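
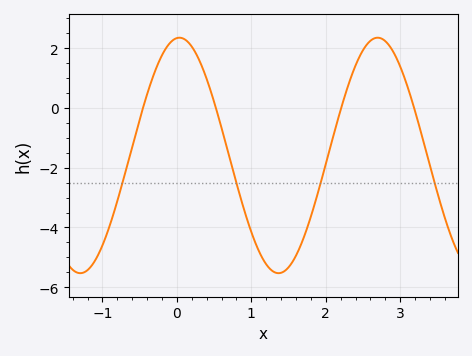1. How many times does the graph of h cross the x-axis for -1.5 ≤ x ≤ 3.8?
4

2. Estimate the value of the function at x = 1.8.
-3.63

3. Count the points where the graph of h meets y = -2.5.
4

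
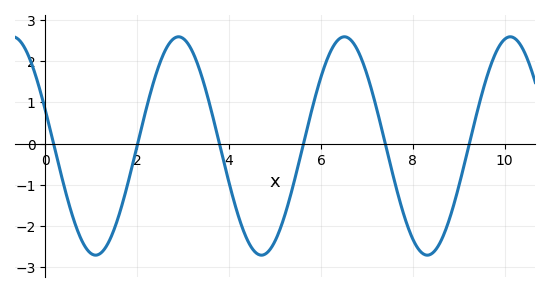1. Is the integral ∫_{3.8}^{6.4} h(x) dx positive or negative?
negative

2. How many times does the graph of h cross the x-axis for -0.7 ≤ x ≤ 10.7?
6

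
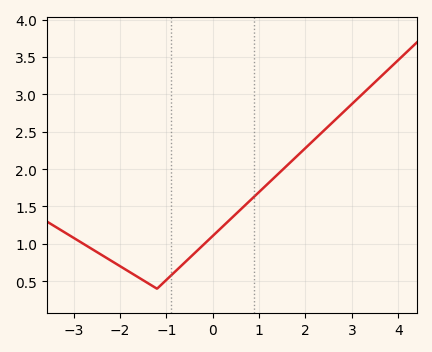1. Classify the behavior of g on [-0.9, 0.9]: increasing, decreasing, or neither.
increasing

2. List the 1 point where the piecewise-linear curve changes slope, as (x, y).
(-1.2, 0.4)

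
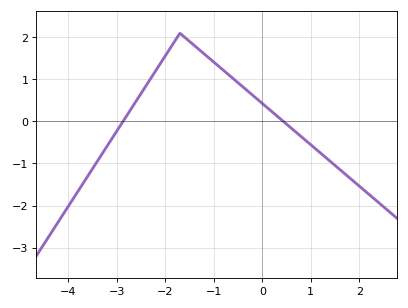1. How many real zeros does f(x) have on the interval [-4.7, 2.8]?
2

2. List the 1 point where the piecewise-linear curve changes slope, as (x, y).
(-1.7, 2.1)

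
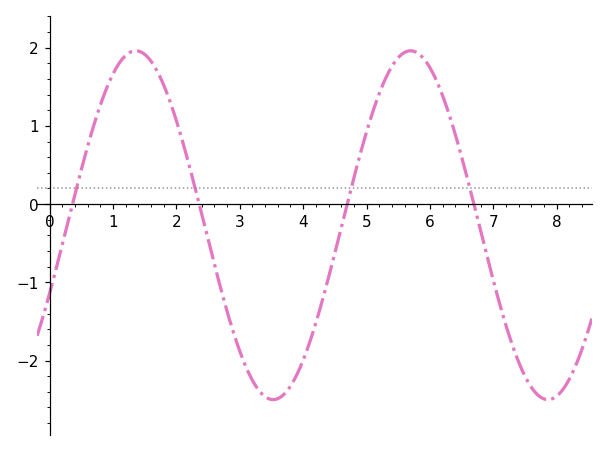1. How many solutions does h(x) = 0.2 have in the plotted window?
4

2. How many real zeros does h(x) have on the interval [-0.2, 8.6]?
4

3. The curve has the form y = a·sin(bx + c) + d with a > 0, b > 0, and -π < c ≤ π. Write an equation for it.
y = 2.23sin(1.45x - 0.402) - 0.27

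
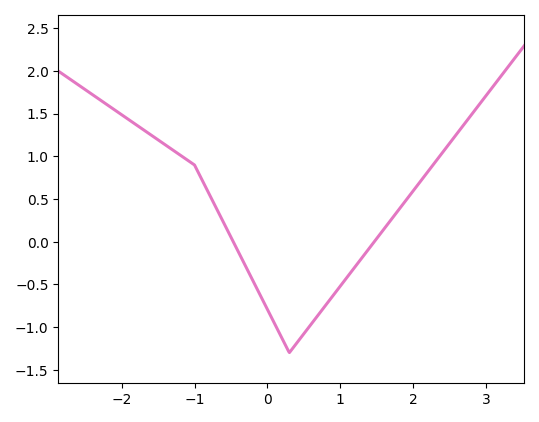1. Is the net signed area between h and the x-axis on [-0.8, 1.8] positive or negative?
negative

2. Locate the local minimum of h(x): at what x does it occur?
0.3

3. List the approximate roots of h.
-0.5, 1.5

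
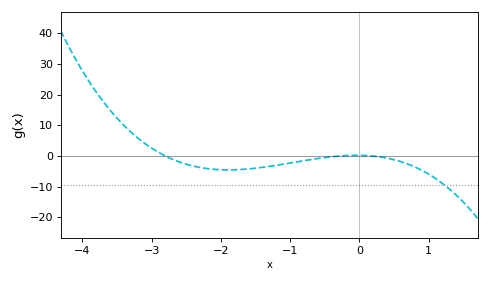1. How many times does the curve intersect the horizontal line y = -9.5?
1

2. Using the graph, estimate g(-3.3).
8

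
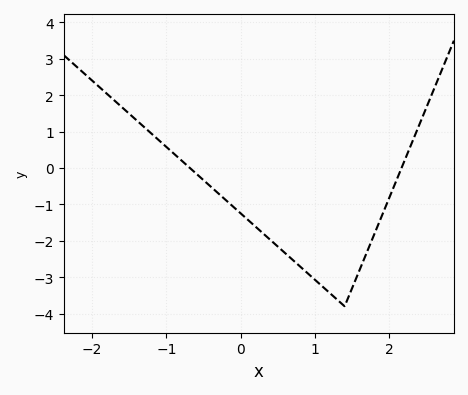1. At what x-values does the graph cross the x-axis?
-0.683, 2.17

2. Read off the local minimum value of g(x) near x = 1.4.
-3.8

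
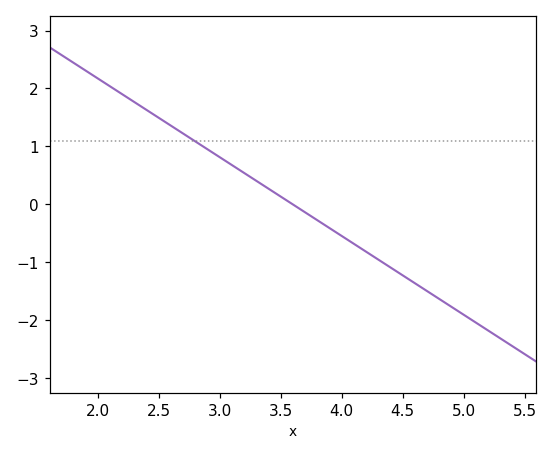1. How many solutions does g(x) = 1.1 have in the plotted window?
1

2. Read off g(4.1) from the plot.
-0.7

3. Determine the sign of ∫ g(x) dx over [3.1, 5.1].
negative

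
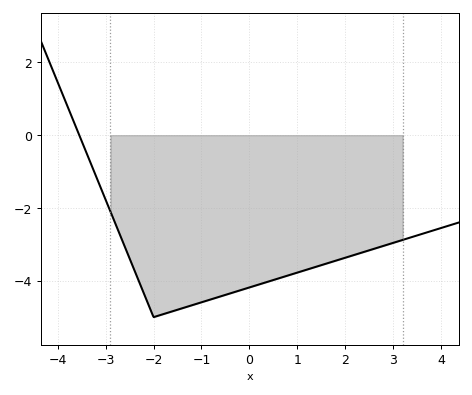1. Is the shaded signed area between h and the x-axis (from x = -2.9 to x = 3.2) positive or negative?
negative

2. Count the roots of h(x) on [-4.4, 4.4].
1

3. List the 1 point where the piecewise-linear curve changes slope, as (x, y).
(-2, -5)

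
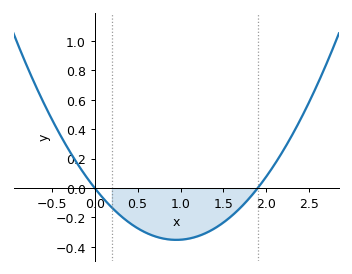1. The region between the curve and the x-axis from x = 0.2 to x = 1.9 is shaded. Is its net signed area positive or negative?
negative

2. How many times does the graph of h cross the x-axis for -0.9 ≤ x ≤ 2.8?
2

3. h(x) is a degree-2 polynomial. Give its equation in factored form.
y = 0.39(x - 0)(x - 1.9)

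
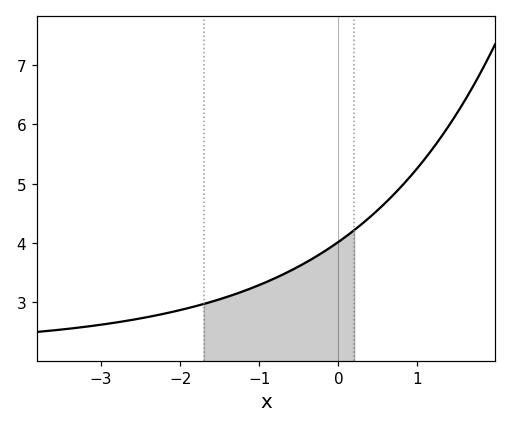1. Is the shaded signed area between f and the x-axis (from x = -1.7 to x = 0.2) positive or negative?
positive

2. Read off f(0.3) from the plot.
4.3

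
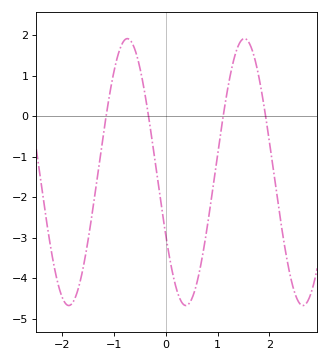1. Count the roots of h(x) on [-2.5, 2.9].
4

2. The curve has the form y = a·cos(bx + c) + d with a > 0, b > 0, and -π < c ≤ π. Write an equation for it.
y = 3.29cos(2.8x + 2.1) - 1.38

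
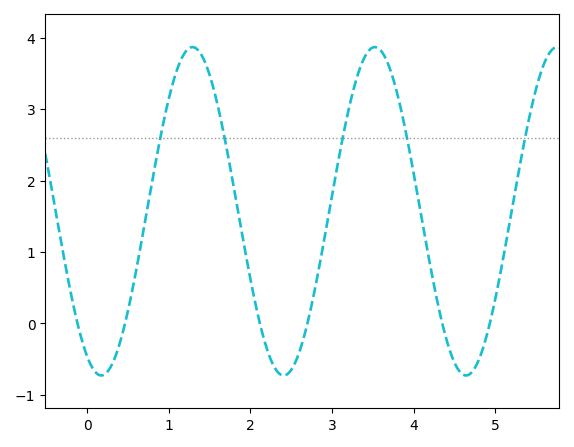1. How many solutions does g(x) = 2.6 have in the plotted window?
5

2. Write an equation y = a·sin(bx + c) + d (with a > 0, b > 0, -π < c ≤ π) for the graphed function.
y = 2.3sin(2.81x - 2.05) + 1.57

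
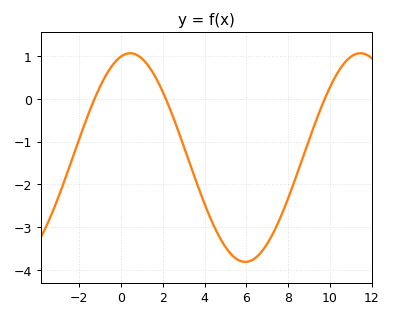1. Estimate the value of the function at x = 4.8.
-3.31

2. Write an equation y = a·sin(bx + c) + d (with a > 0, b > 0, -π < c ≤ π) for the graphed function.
y = 2.44sin(0.57x + 1.32) - 1.37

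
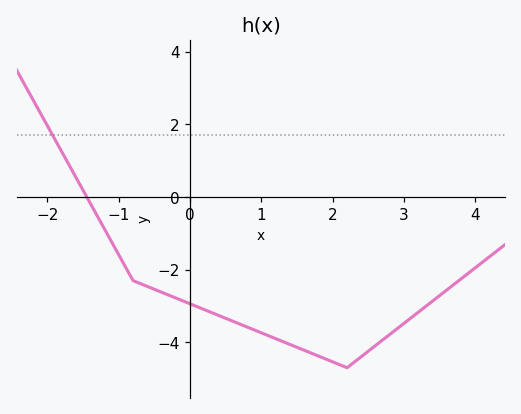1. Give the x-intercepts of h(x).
-1.45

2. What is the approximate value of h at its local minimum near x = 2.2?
-4.7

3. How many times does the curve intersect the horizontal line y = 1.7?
1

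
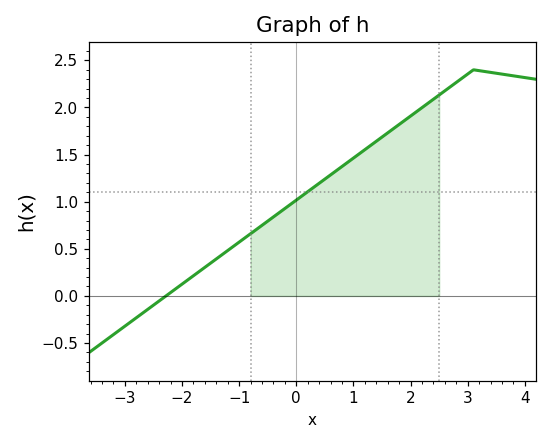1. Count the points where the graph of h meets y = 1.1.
1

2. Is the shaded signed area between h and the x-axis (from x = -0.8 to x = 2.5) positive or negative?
positive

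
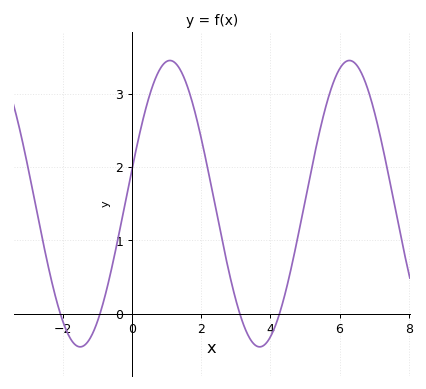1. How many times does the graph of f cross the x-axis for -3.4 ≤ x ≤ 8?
4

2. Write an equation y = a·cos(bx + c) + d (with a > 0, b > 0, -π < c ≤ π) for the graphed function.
y = 1.95cos(1.21x - 1.32) + 1.5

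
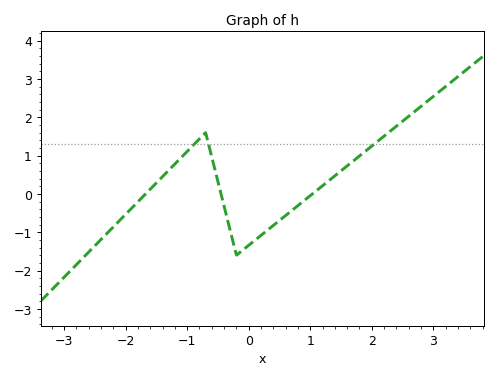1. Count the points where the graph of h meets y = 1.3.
3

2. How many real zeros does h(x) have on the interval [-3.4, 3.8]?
3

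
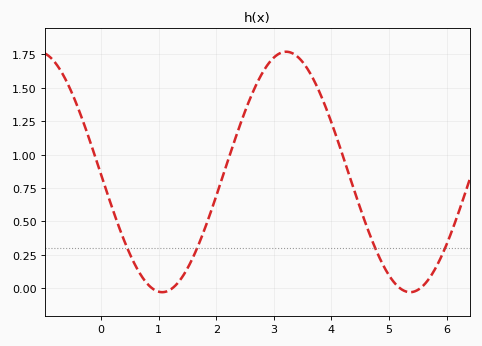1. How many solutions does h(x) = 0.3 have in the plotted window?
4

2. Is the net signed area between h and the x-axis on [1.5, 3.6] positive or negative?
positive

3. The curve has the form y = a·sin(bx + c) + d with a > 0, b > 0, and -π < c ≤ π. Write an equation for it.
y = 0.9sin(1.46x - 3.12) + 0.87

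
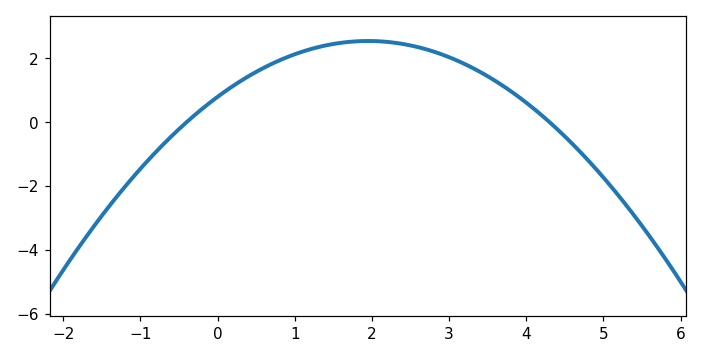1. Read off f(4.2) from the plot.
0.2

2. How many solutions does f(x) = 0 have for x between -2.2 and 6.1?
2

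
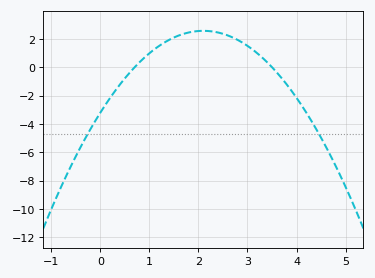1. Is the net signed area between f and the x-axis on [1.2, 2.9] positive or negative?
positive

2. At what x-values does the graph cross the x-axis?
0.7, 3.5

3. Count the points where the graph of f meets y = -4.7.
2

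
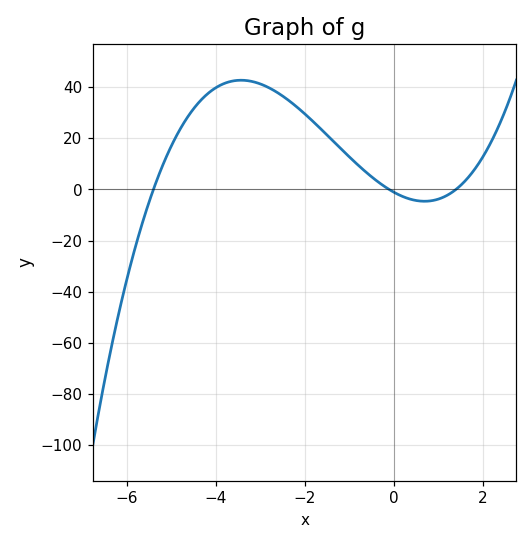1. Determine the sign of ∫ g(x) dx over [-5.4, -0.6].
positive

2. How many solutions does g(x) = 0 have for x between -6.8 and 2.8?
3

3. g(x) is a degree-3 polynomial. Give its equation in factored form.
y = 1.35(x + 5.4)(x + 0.1)(x - 1.4)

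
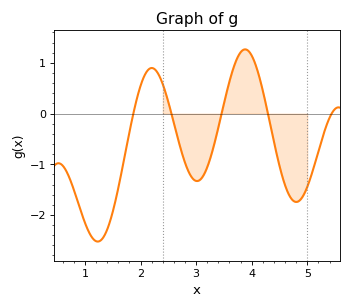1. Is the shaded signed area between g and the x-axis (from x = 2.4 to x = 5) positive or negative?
negative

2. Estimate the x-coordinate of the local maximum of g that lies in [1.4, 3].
2.2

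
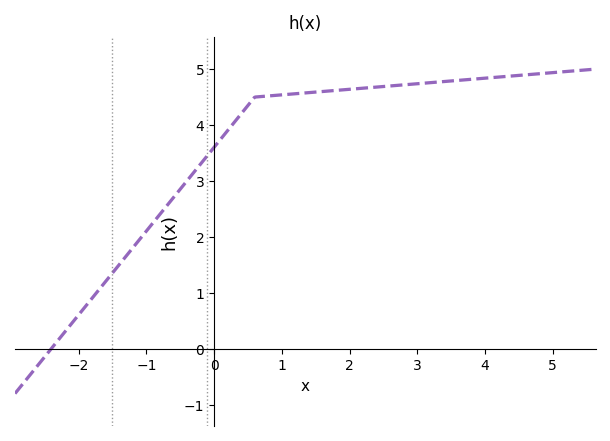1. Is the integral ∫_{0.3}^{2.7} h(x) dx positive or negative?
positive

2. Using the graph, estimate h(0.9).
4.53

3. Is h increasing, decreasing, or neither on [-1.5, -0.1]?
increasing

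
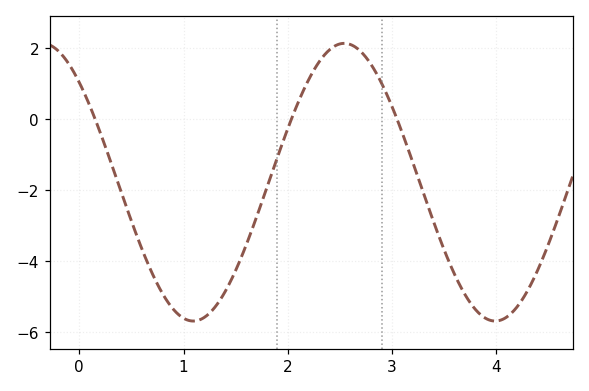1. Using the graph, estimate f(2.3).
1.61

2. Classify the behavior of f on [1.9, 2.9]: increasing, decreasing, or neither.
neither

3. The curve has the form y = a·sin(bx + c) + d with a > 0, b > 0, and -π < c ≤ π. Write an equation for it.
y = 3.91sin(2.17x + 2.34) - 1.78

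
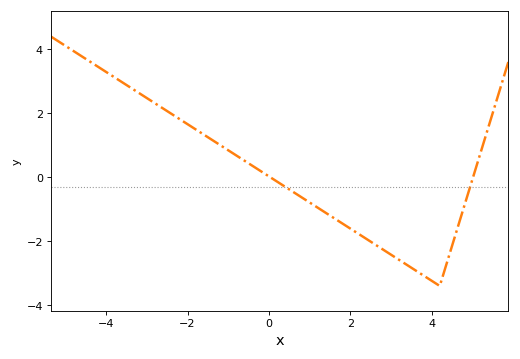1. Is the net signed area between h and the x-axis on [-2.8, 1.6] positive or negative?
positive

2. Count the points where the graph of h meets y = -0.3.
2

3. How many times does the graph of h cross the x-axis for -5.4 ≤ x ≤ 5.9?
2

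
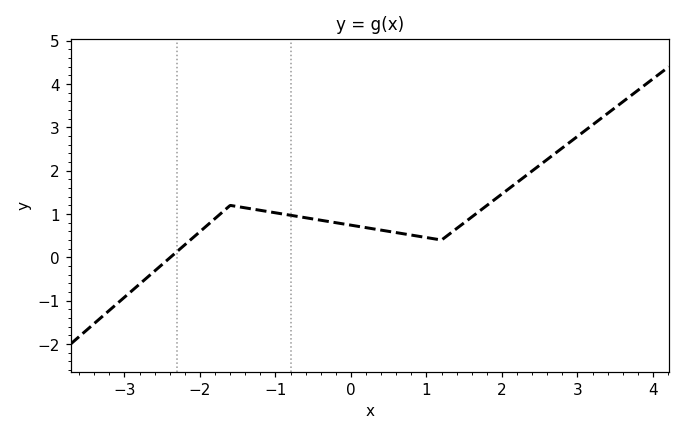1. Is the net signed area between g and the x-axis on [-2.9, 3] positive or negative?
positive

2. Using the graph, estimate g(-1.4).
1.14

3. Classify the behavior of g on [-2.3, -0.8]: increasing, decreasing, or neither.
neither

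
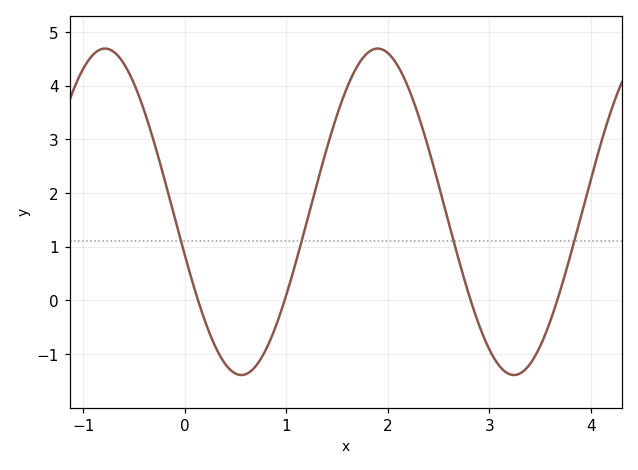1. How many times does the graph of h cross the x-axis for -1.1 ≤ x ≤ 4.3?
4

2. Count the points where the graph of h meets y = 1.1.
4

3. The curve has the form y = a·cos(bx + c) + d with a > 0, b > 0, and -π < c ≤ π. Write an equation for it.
y = 3.04cos(2.3x + 1.8) + 1.65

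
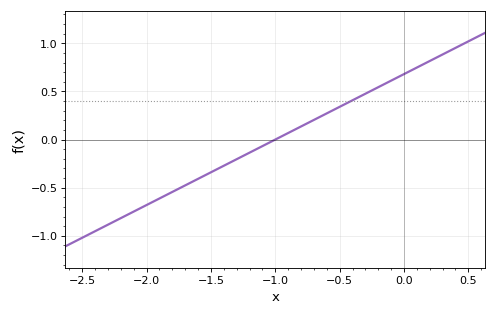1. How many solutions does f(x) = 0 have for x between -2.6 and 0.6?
1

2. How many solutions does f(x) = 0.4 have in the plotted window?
1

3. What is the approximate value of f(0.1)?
0.748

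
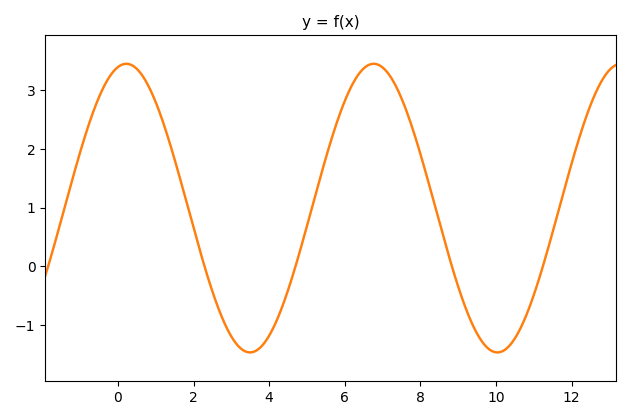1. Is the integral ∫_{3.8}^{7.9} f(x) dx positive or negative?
positive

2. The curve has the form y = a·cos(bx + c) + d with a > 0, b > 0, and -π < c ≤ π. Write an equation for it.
y = 2.46cos(0.96x - 0.212) + 0.99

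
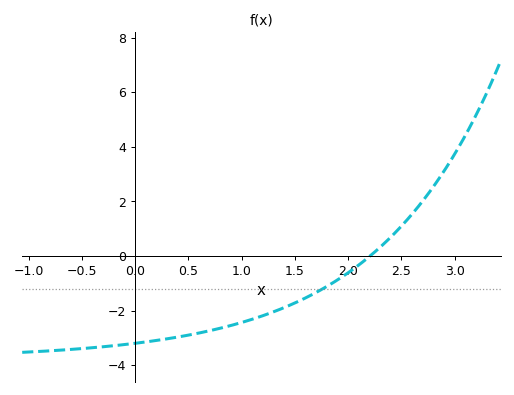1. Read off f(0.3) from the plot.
-3.04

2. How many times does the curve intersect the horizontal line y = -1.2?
1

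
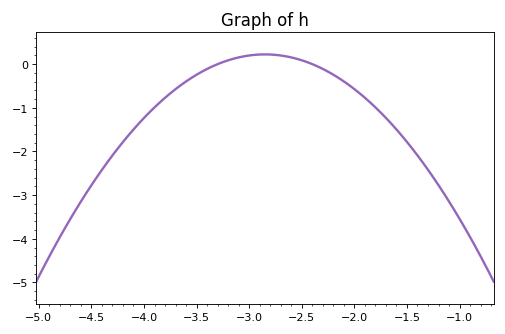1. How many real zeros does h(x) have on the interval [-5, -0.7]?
2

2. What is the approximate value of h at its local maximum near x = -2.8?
0.2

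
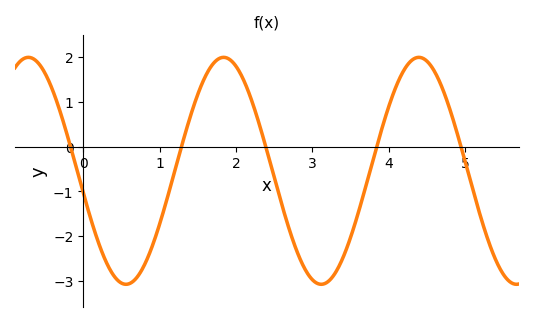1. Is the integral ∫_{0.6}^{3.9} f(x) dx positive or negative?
negative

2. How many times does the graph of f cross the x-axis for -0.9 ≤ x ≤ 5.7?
5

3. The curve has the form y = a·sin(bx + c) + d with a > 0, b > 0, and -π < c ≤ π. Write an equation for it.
y = 2.53sin(2.46x - 2.95) - 0.54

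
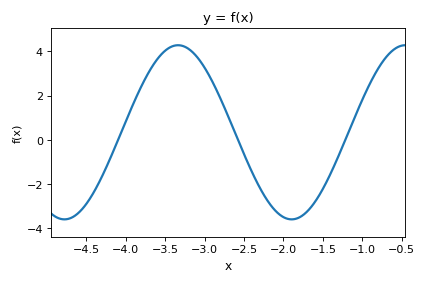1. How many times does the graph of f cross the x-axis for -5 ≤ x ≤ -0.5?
3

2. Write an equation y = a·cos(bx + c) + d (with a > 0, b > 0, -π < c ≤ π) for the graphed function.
y = 3.94cos(2.2x + 0.99) + 0.34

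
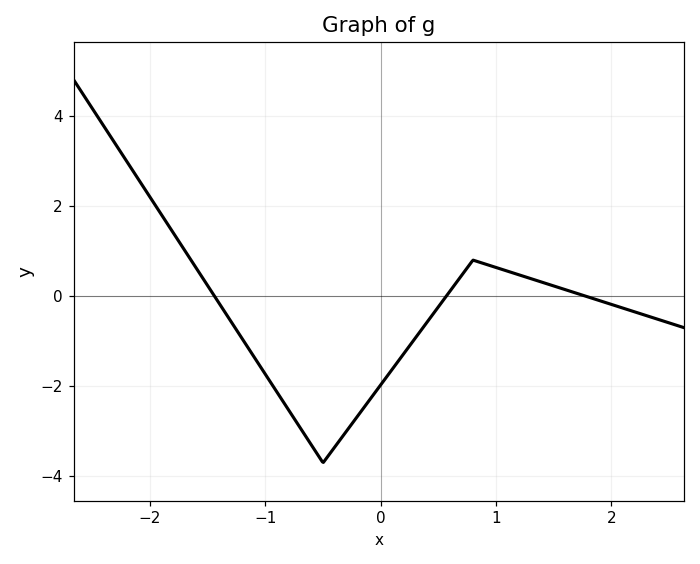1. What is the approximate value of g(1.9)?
-0.2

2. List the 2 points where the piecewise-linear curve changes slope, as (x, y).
(-0.5, -3.7); (0.8, 0.8)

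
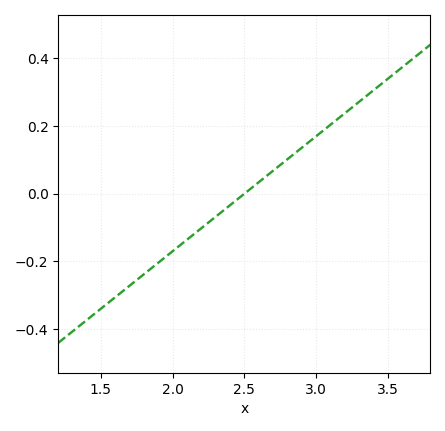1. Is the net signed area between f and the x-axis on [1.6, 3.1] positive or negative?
negative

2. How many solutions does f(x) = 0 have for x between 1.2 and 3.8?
1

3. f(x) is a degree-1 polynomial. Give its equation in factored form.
y = 0.34(x - 2.5)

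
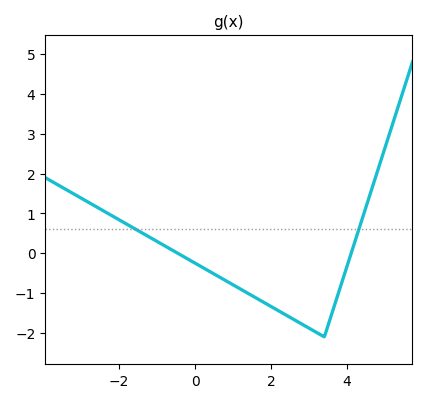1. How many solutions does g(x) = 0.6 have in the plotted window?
2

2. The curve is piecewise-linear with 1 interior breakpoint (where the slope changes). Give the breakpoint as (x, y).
(3.4, -2.1)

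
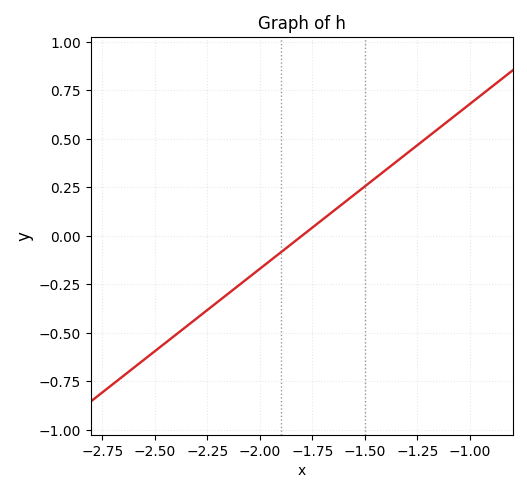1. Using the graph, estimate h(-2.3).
-0.42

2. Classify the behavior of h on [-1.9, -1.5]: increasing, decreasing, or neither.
increasing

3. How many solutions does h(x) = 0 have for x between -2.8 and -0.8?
1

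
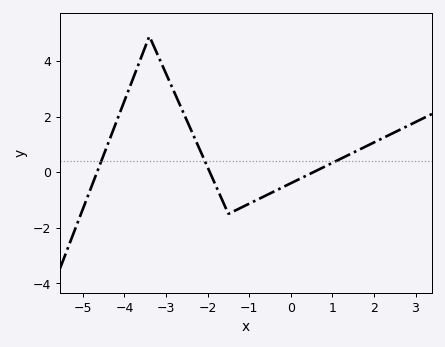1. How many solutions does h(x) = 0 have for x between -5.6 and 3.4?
3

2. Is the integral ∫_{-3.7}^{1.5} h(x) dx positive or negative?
positive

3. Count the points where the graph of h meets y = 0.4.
3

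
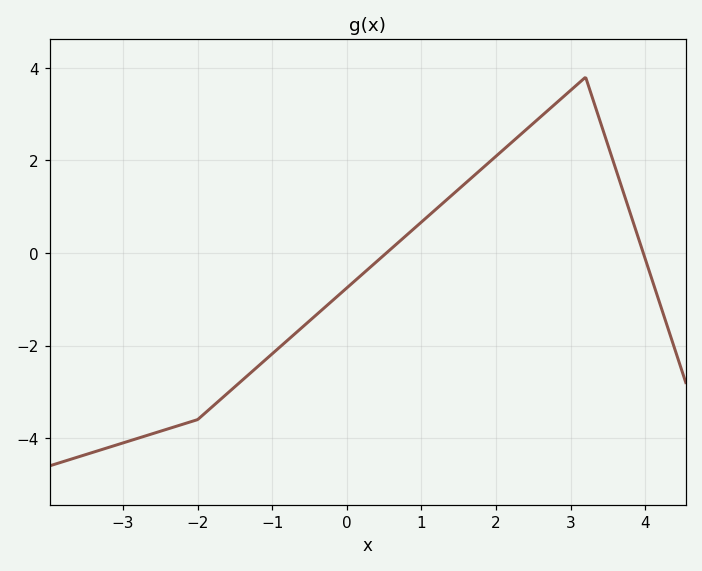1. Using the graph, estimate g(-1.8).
-3.32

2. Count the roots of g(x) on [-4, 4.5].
2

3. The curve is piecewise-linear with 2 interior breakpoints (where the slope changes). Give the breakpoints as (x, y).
(-2, -3.6); (3.2, 3.8)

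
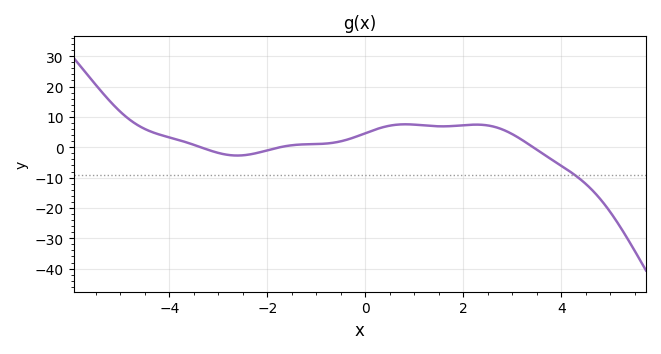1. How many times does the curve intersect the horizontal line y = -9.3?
1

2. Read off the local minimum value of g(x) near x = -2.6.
-3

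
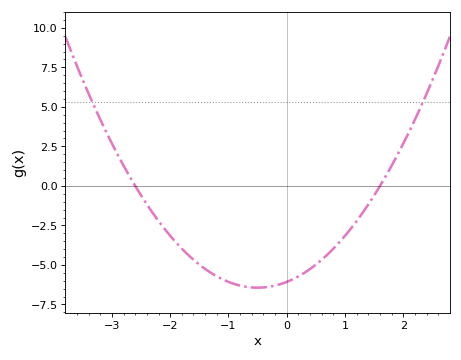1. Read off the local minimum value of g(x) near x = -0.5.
-6.44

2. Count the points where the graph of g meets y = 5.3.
2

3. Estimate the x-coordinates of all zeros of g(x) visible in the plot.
-2.6, 1.6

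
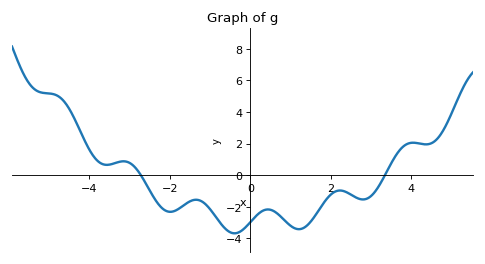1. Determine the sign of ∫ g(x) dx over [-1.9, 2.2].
negative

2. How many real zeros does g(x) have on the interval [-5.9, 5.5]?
2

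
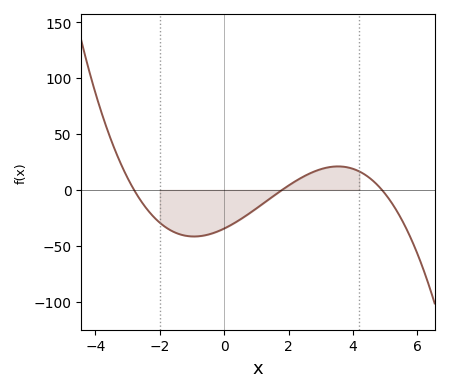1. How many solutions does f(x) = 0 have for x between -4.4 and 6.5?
3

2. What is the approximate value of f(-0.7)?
-41.2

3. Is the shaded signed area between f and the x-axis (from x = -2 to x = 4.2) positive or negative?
negative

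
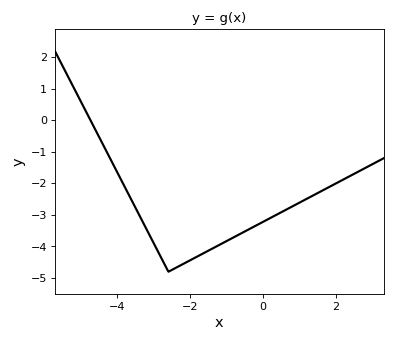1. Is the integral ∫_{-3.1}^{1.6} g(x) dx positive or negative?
negative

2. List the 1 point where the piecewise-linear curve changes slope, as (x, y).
(-2.6, -4.8)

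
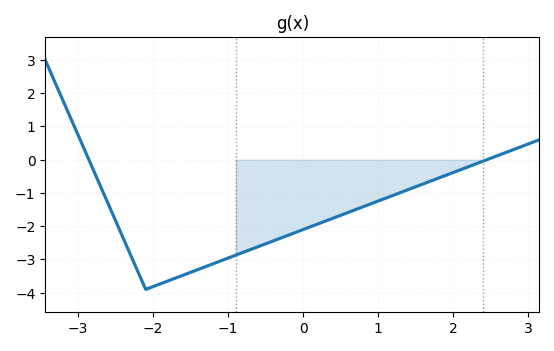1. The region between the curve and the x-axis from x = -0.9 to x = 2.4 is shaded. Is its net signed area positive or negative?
negative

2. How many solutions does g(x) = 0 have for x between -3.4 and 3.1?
2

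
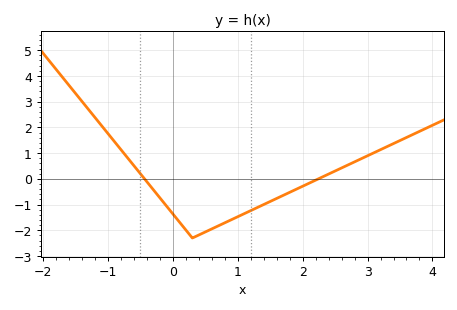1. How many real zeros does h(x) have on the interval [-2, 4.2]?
2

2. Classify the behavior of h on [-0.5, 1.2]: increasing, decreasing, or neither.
neither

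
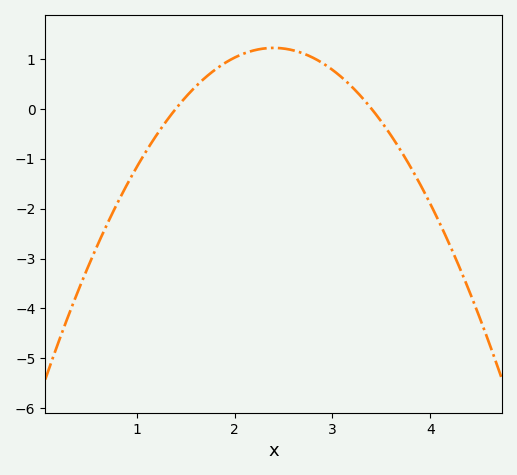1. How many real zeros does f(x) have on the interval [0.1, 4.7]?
2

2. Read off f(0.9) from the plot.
-1.5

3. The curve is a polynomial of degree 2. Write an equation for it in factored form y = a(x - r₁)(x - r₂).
y = -1.22(x - 1.4)(x - 3.4)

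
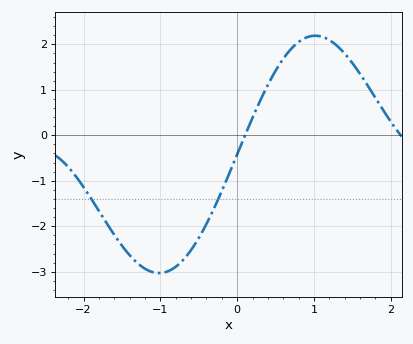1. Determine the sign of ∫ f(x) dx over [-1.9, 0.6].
negative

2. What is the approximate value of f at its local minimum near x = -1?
-3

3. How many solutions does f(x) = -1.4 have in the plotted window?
2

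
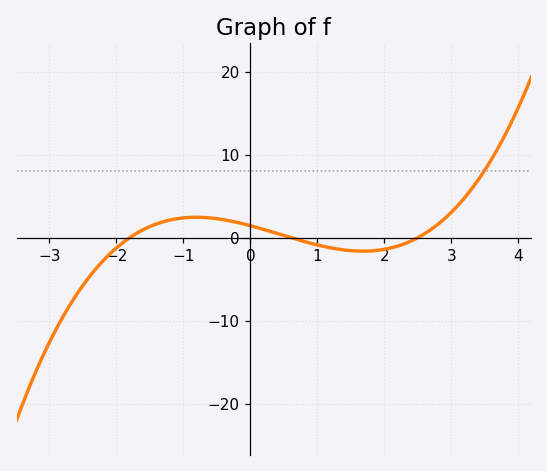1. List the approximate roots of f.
-1.8, 0.6, 2.5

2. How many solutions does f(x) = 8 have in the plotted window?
1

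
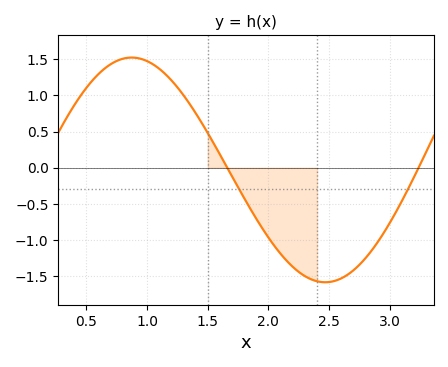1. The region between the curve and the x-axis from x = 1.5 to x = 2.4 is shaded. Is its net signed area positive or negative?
negative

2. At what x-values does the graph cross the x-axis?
1.66, 3.24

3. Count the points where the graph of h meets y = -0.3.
2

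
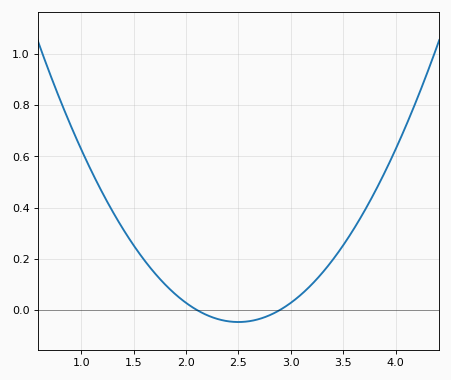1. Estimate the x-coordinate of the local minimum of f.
2.5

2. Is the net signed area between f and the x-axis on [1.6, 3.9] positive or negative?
positive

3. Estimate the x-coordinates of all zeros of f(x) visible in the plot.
2.1, 2.9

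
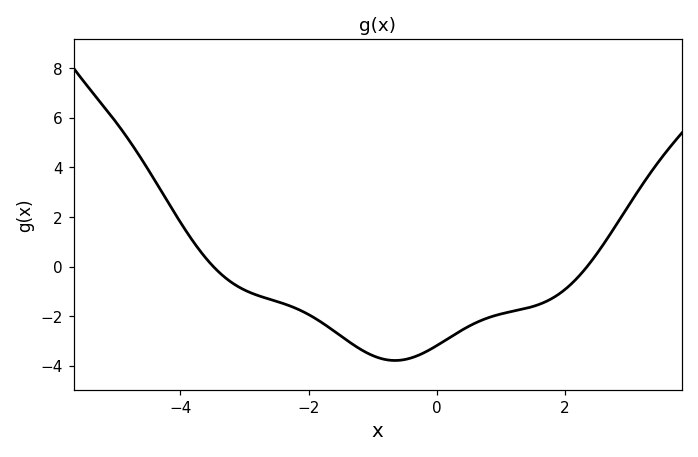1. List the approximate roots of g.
-3.4, 2.4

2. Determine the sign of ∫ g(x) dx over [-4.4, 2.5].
negative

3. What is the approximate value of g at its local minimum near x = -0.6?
-3.8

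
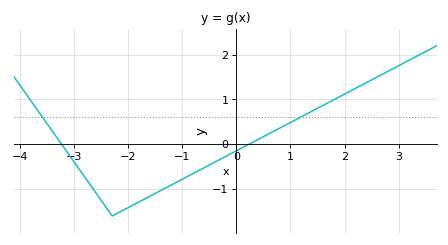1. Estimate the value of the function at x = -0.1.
-0.2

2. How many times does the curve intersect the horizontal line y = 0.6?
2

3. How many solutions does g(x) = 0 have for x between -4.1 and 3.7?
2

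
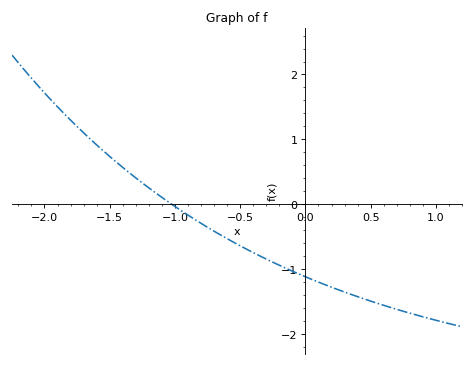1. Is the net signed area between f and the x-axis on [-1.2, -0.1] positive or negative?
negative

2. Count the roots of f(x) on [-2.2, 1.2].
1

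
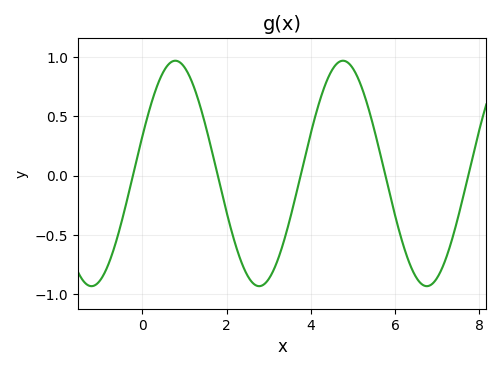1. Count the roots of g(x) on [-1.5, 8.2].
5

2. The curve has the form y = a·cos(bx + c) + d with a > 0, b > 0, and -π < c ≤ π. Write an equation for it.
y = 0.95cos(1.58x - 1.24) + 0.02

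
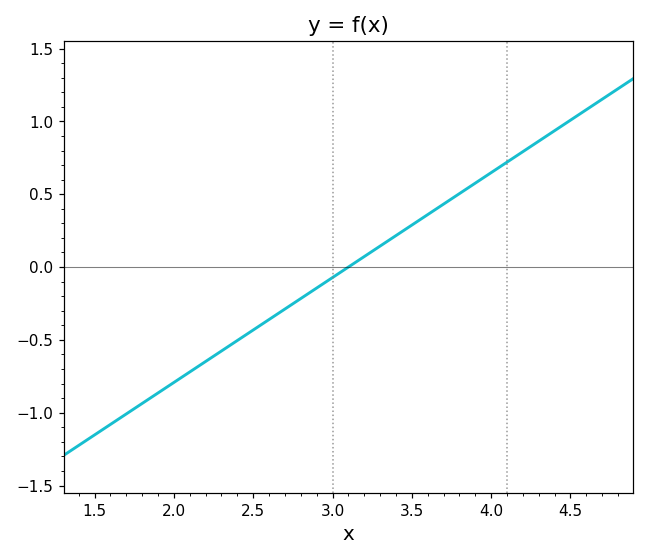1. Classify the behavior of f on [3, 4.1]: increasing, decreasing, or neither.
increasing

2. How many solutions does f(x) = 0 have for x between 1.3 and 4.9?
1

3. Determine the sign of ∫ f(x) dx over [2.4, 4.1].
positive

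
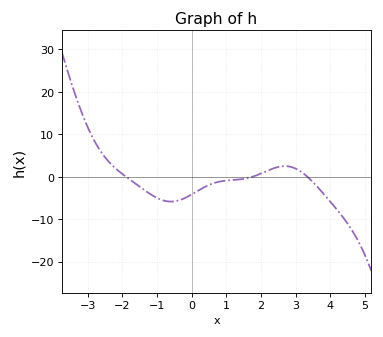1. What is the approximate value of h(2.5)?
2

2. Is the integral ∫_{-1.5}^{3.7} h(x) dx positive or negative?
negative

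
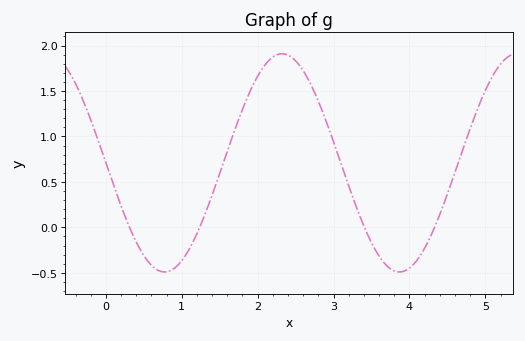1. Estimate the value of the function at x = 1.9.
1.5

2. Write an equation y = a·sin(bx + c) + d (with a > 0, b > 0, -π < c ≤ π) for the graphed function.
y = 1.2sin(2.03x - 3.14) + 0.71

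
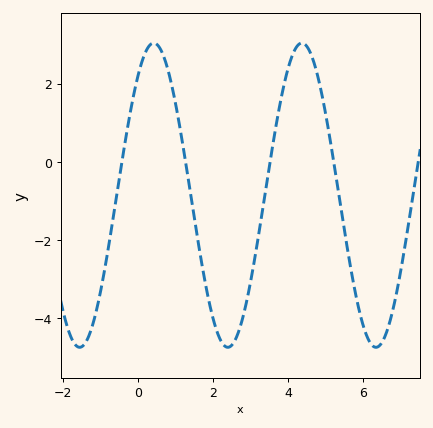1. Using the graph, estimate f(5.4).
-1.14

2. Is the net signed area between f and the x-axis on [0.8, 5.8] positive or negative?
negative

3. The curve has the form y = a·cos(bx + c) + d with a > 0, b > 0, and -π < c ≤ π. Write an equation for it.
y = 3.9cos(1.59x - 0.66) - 0.86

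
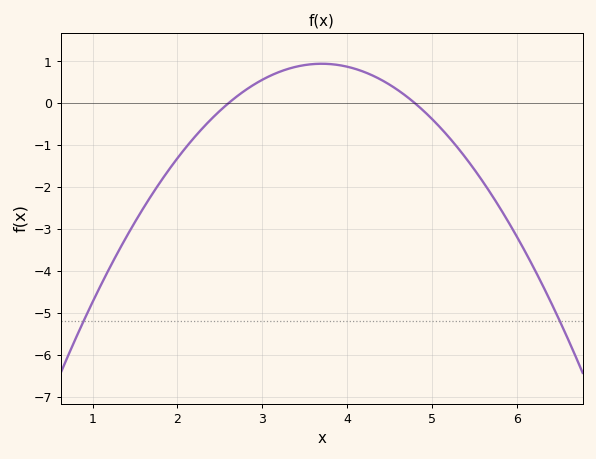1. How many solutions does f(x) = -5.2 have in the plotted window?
2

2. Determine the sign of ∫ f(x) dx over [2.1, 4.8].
positive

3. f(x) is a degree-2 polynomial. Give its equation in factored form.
y = -0.78(x - 2.6)(x - 4.8)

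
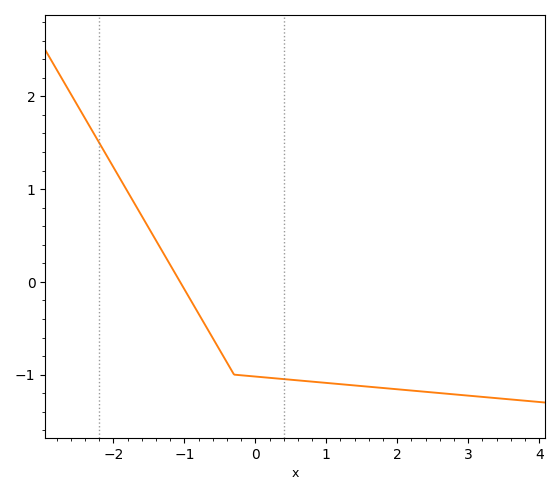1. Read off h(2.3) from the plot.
-1.18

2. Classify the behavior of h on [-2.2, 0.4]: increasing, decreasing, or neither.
decreasing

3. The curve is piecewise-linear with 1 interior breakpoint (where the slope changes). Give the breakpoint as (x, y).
(-0.3, -1)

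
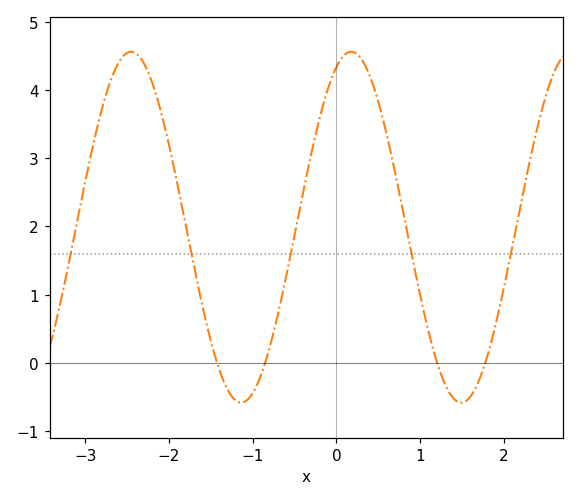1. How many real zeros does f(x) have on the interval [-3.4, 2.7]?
4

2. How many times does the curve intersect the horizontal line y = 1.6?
5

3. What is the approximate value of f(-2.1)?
3.7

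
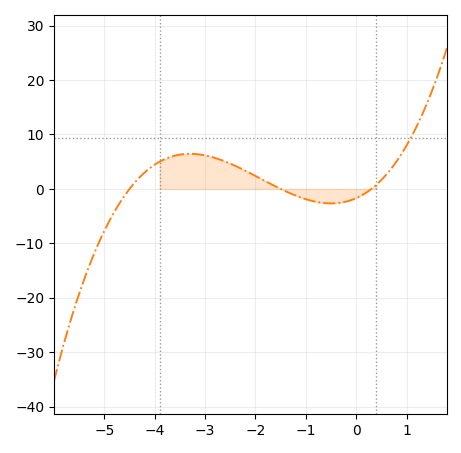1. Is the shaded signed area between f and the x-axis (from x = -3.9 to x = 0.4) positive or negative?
positive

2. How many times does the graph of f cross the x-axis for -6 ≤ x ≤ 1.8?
3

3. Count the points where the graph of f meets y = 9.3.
1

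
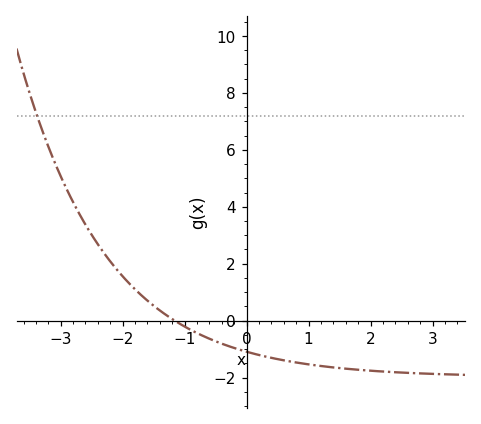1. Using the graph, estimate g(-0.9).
-0.4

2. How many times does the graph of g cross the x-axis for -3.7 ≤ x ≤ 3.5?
1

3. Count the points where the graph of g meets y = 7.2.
1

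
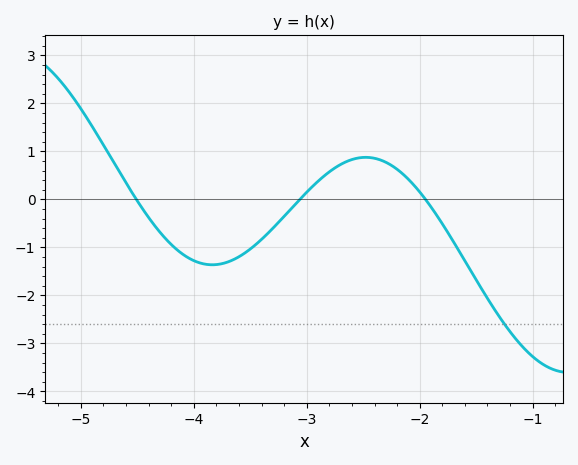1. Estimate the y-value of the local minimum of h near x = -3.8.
-1.36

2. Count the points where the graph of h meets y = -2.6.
1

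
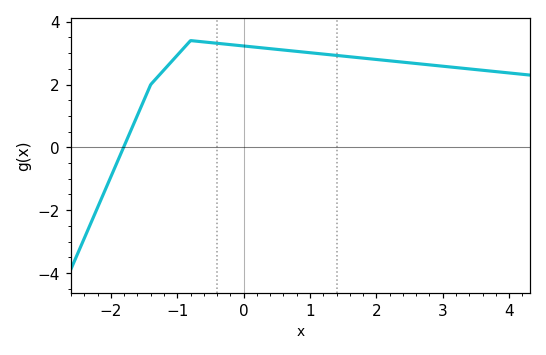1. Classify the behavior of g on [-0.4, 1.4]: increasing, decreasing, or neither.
decreasing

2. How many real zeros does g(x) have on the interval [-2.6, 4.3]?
1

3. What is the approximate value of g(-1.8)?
0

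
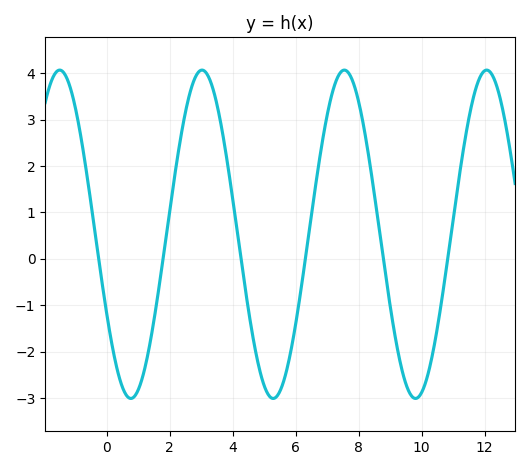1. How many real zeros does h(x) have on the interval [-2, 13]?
6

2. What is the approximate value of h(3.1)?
4.05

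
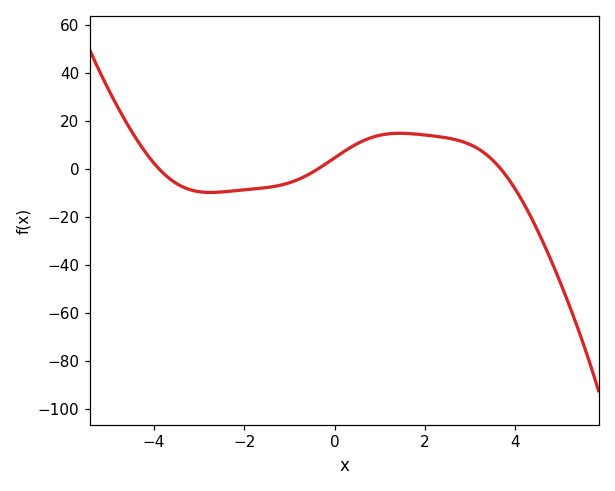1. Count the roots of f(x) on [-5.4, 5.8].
3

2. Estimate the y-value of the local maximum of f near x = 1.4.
14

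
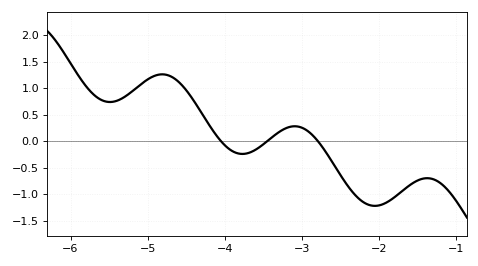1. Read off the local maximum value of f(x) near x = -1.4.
-0.699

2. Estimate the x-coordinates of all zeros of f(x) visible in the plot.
-4.05, -3.45, -2.79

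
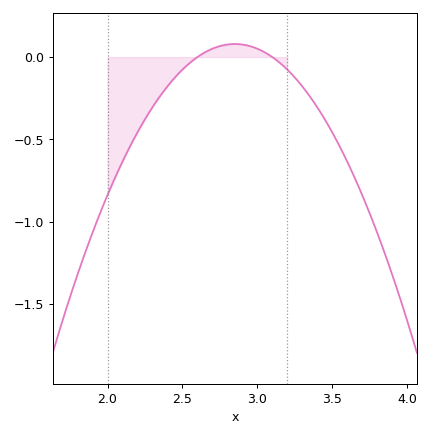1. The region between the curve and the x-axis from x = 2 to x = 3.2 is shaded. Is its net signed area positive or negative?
negative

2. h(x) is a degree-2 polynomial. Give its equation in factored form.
y = -1.27(x - 2.6)(x - 3.1)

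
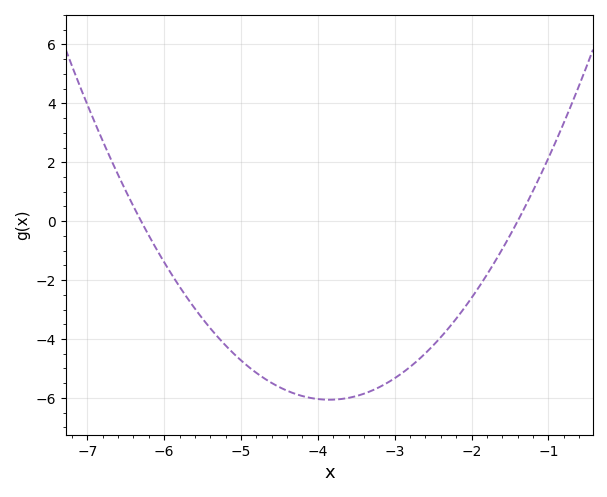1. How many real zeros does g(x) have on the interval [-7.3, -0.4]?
2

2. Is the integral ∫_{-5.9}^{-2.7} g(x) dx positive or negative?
negative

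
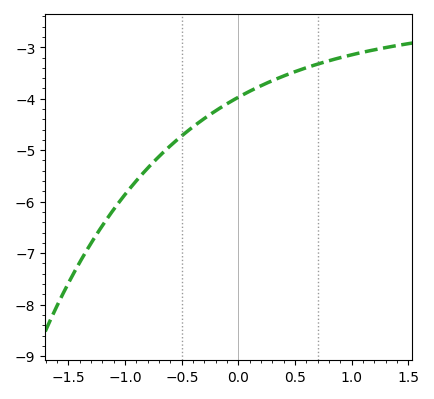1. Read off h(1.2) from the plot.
-3.05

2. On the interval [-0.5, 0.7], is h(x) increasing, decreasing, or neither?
increasing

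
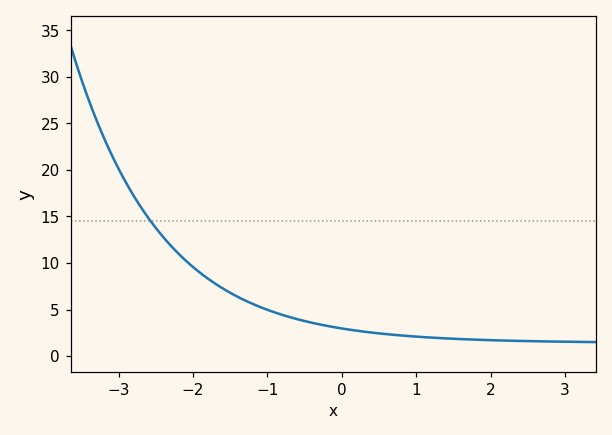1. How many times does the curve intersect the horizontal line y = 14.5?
1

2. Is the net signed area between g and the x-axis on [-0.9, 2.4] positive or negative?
positive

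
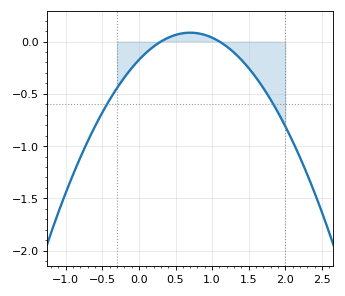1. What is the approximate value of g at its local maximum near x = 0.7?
0.1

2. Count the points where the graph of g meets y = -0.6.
2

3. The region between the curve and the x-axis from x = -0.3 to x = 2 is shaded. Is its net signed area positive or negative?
negative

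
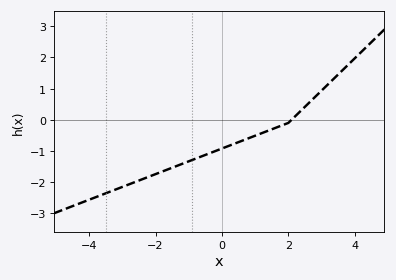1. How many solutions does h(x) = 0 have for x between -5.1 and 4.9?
1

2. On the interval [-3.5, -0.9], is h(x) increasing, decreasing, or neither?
increasing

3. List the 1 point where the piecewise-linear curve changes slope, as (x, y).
(2, -0.1)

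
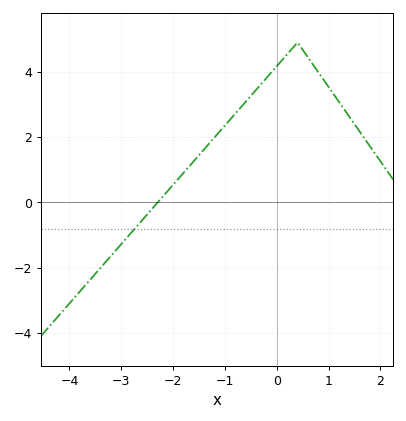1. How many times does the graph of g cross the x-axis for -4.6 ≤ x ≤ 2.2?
1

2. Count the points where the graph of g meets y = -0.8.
1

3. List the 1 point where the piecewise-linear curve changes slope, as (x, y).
(0.4, 4.9)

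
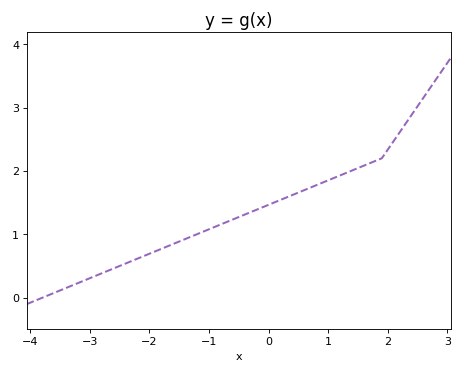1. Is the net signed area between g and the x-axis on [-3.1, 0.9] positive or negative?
positive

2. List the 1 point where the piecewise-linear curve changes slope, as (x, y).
(1.9, 2.2)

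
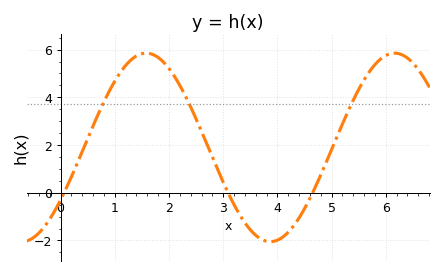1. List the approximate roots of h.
0.1, 3.1, 4.7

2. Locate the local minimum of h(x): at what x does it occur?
3.9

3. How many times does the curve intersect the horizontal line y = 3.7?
3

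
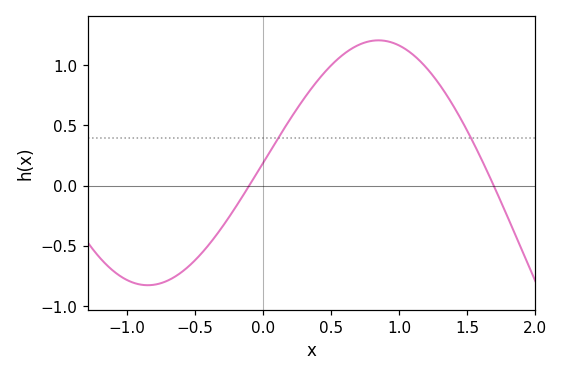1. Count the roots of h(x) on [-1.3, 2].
2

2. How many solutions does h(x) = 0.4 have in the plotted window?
2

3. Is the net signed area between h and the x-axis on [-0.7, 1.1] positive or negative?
positive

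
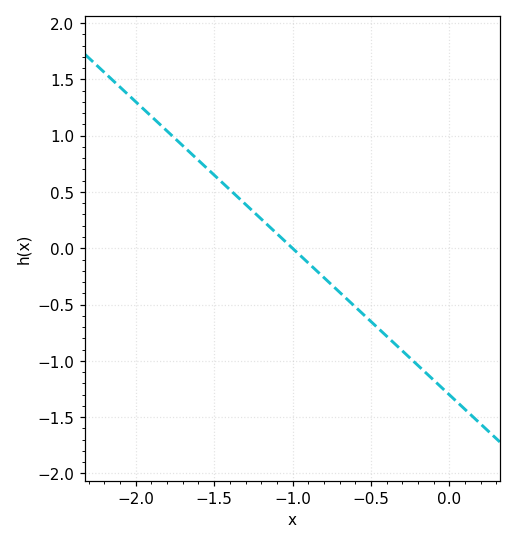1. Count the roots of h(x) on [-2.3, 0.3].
1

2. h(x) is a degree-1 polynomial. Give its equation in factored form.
y = -1.3(x + 1)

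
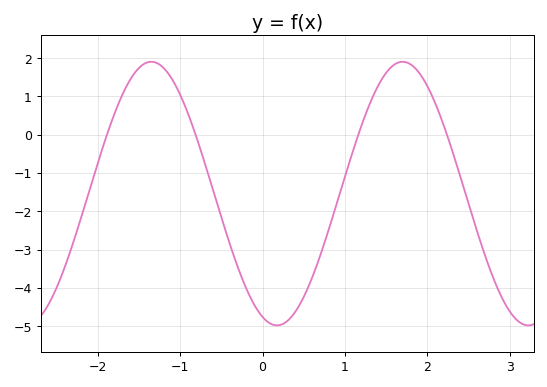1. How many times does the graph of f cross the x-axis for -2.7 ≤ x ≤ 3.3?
4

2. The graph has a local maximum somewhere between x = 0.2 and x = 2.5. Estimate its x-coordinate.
1.7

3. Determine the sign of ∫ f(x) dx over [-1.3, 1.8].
negative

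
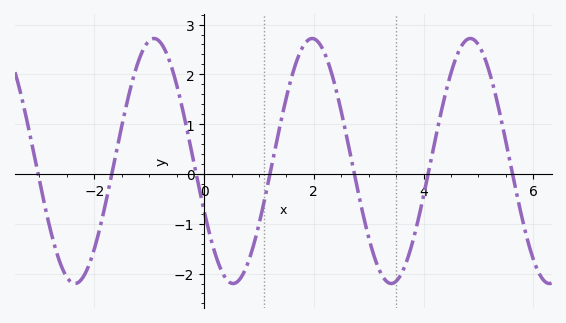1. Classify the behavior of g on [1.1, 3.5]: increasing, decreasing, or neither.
neither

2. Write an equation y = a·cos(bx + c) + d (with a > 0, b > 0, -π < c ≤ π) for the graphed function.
y = 2.46cos(2.18x + 1.99) + 0.26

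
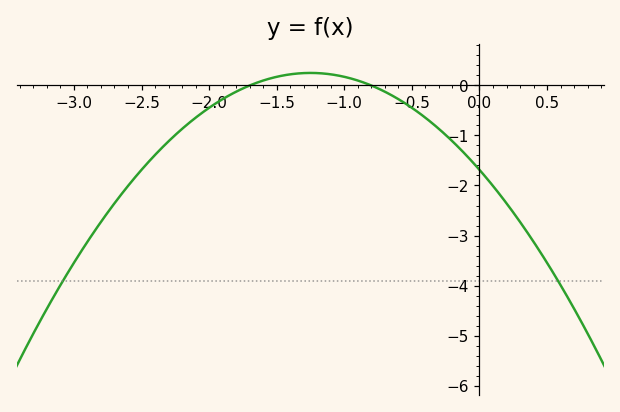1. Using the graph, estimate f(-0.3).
-0.9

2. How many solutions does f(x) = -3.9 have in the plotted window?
2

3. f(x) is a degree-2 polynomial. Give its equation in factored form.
y = -1.24(x + 1.7)(x + 0.8)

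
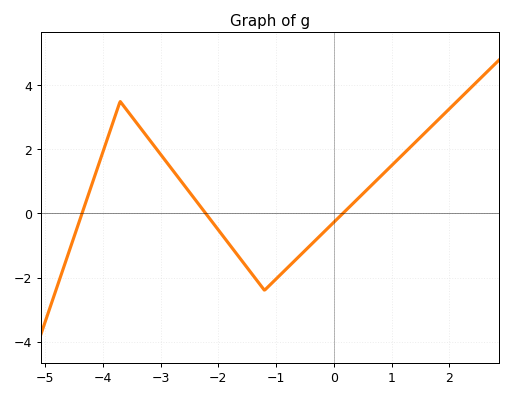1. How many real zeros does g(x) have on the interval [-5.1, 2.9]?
3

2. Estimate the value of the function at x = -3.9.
2.44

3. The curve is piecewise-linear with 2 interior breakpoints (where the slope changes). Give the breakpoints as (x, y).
(-3.7, 3.5); (-1.2, -2.4)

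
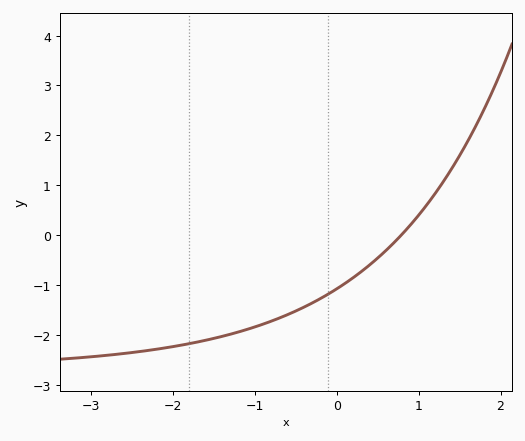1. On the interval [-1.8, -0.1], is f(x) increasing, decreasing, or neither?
increasing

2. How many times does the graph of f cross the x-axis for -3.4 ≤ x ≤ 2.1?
1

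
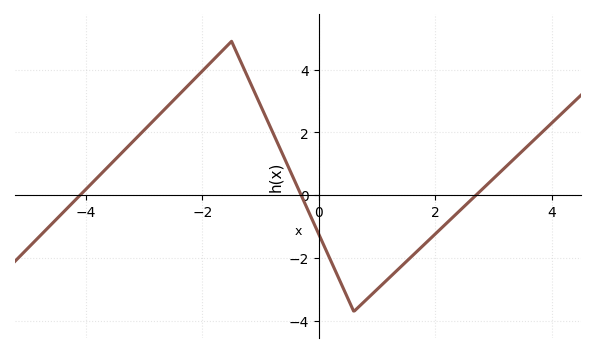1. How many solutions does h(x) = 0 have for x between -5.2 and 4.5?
3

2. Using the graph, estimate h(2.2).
-0.8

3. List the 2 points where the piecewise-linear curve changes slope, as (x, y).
(-1.5, 4.9); (0.6, -3.7)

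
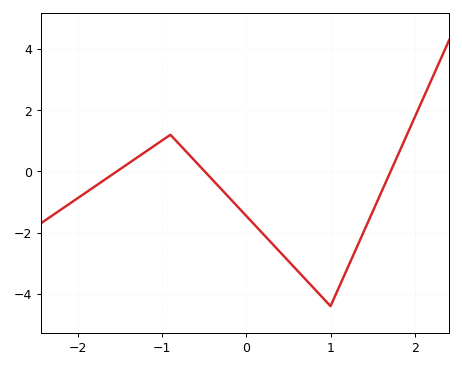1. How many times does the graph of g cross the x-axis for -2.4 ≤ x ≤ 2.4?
3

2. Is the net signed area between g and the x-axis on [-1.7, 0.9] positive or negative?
negative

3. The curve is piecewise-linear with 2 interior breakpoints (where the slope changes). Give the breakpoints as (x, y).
(-0.9, 1.2); (1, -4.4)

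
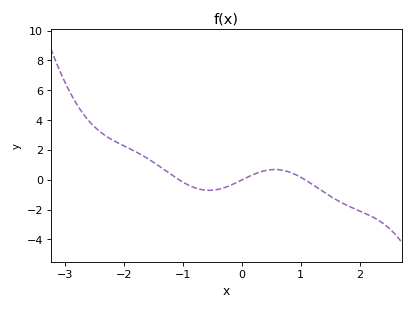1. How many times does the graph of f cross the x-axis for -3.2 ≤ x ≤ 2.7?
3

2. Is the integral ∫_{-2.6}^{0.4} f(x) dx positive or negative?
positive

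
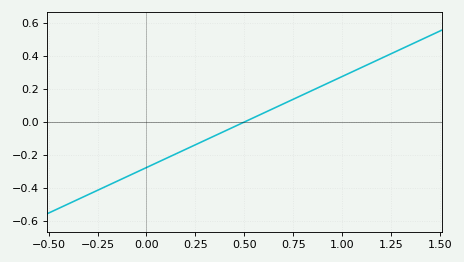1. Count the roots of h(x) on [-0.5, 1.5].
1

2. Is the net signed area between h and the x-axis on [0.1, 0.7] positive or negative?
negative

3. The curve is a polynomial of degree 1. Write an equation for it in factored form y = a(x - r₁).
y = 0.55(x - 0.5)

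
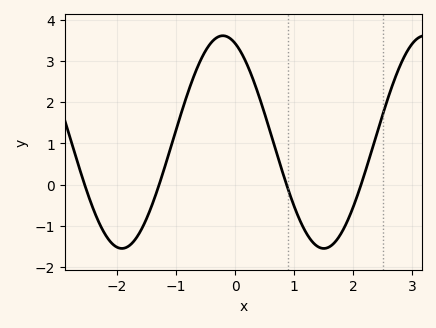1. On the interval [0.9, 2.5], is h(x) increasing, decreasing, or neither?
neither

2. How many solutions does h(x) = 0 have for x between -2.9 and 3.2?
4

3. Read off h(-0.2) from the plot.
3.61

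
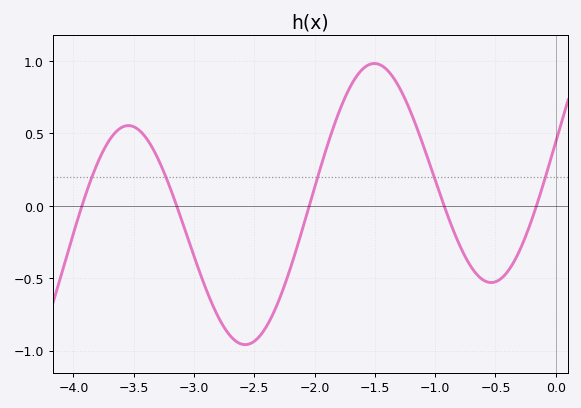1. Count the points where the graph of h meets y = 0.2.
5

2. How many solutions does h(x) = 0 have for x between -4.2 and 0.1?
5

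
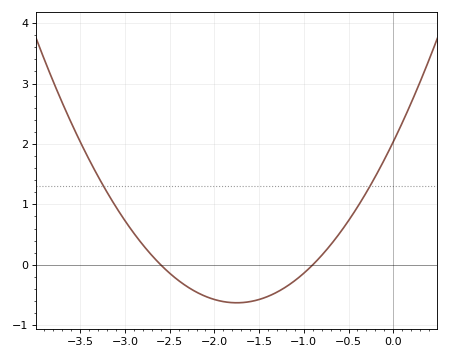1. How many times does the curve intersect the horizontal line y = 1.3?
2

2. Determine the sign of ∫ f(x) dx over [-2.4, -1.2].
negative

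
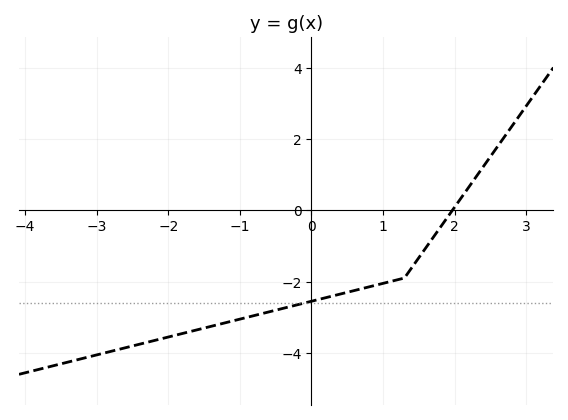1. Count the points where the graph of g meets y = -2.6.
1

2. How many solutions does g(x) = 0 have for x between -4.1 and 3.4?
1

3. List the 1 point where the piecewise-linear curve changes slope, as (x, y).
(1.3, -1.9)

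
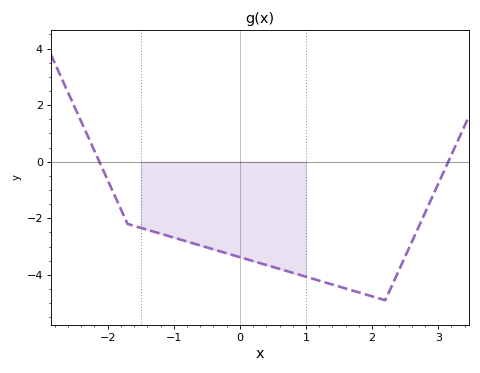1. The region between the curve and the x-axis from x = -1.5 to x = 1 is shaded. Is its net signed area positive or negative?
negative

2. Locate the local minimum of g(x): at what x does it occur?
2.2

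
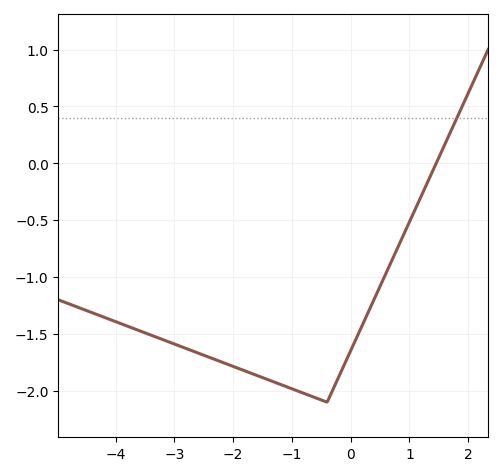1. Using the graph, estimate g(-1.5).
-1.9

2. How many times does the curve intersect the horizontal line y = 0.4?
1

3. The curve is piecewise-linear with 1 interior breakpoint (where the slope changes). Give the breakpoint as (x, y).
(-0.4, -2.1)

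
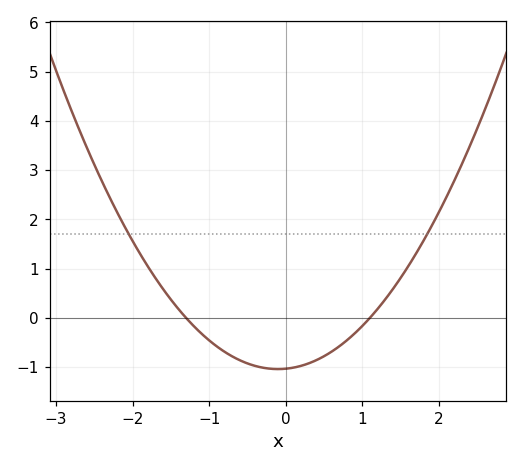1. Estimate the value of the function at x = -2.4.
2.8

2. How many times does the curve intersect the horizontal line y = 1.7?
2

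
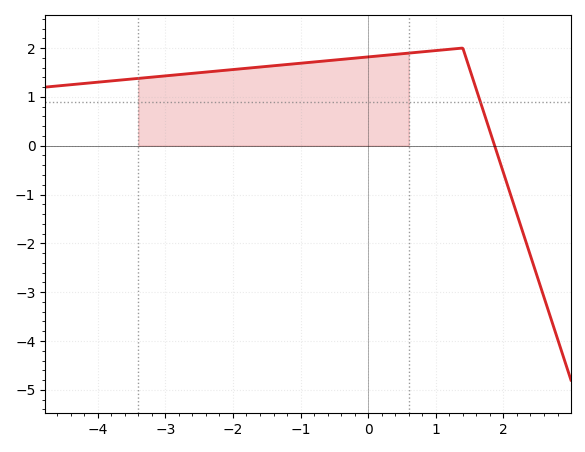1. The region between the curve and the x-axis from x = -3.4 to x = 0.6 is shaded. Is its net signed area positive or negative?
positive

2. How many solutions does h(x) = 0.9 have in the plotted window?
1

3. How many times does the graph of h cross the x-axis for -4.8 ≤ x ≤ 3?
1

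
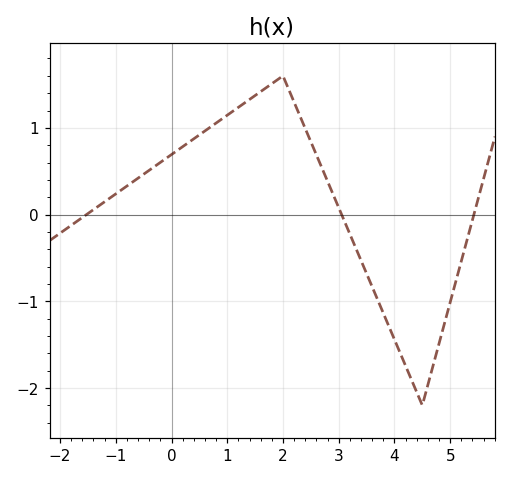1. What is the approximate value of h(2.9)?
0.2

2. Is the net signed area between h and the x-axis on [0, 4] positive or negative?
positive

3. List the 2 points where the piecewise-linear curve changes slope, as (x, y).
(2, 1.6); (4.5, -2.2)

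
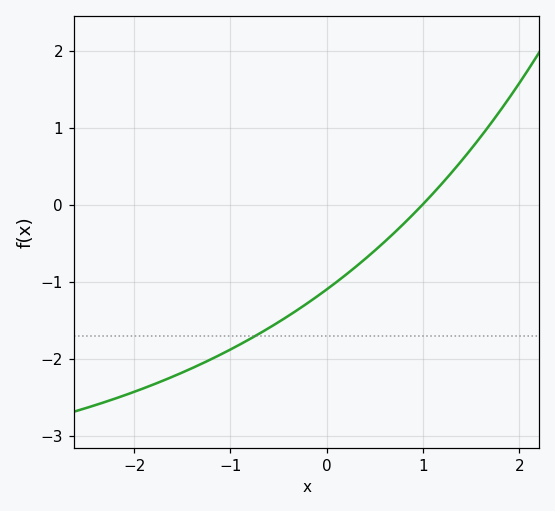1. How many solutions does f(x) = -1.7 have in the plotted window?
1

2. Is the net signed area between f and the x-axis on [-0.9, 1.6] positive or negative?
negative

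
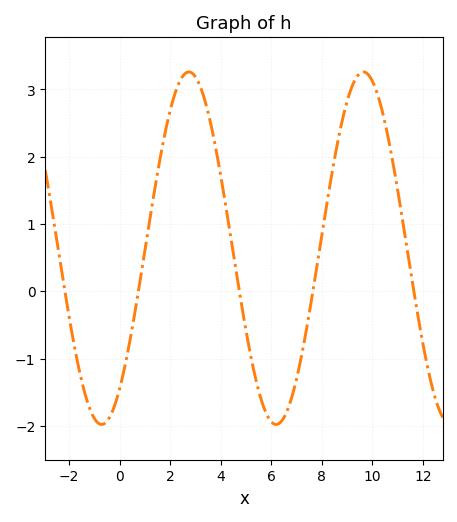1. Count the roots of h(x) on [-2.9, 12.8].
5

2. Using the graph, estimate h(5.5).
-1.5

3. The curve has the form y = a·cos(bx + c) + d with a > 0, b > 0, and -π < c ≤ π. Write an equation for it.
y = 2.62cos(0.91x - 2.5) + 0.64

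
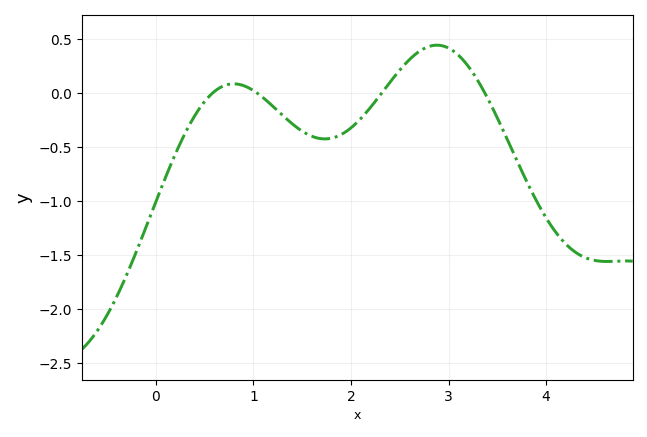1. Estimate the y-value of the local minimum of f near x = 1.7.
-0.424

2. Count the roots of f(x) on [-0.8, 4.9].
4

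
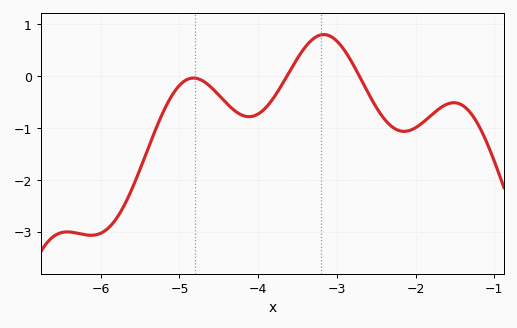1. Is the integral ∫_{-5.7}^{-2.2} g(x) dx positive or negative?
negative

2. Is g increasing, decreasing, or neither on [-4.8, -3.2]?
neither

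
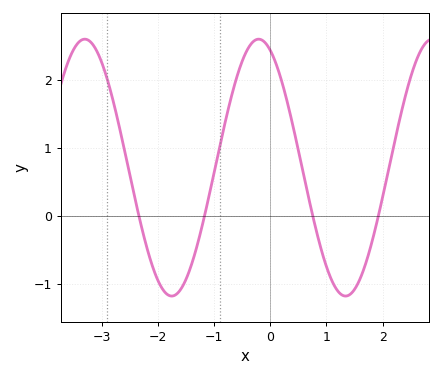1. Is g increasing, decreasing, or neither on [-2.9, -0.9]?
neither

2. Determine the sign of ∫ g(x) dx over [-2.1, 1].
positive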